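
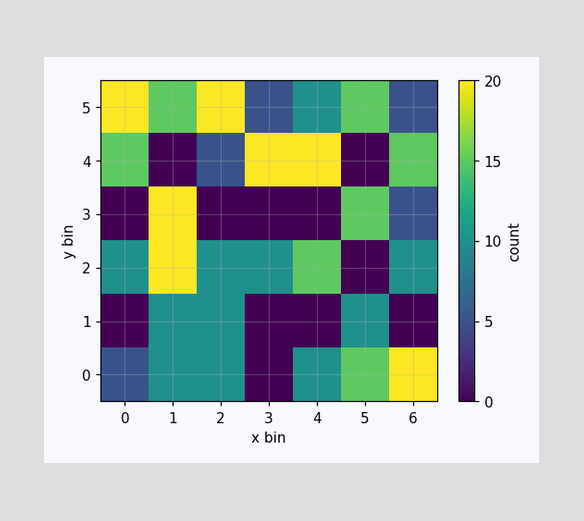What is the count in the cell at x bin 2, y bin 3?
0

Matching the cell (2, 3) against the colorbar gives 0.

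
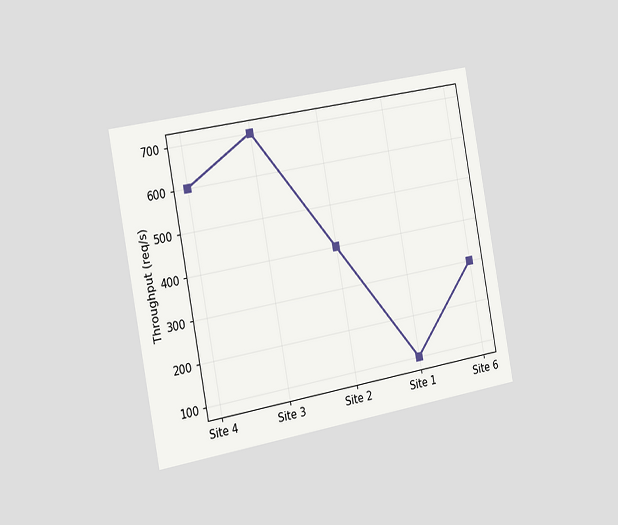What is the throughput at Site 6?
300req/s

The chart is tilted about 10° counter-clockwise and viewed slightly from the left. At Site 6, the line is at 300req/s.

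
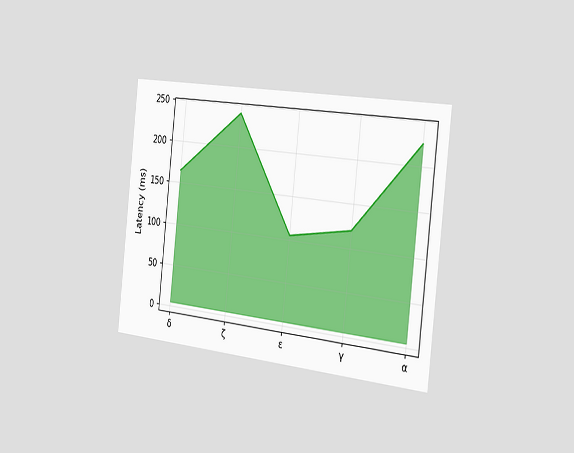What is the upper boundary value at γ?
120ms

The chart is tilted about 6° clockwise and viewed slightly from the right. At γ the upper boundary is at 120ms.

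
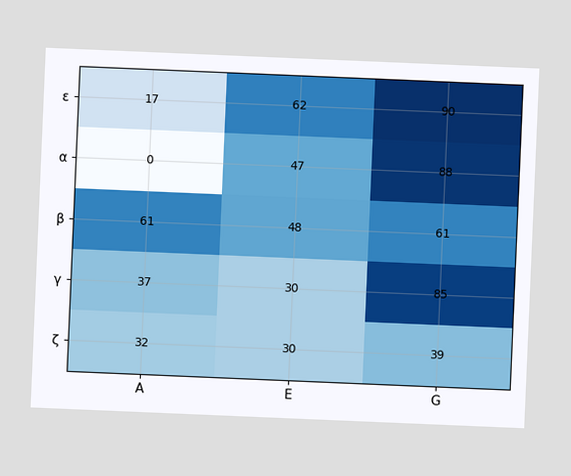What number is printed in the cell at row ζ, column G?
The chart is tilted about 2° clockwise. The (ζ, G) cell reads 39.

39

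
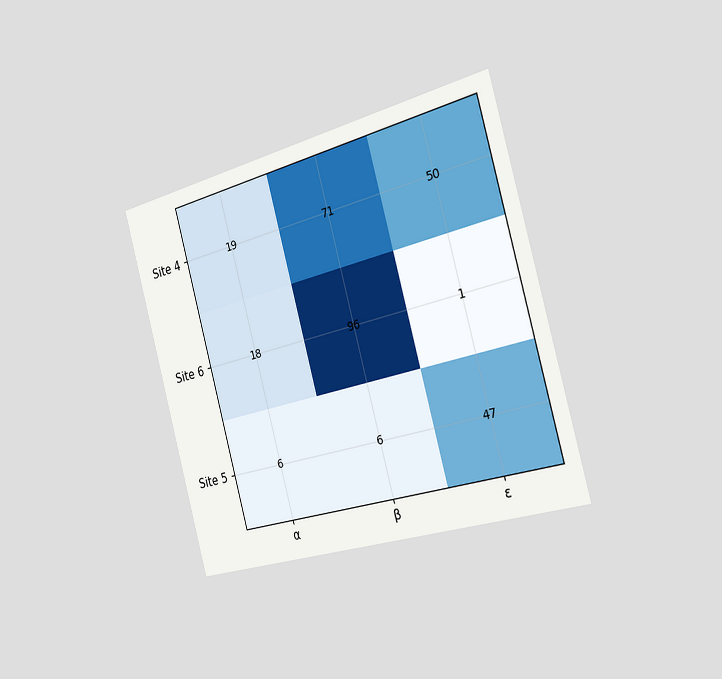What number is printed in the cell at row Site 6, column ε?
The chart is tilted about 15° counter-clockwise and viewed slightly from the right. The (Site 6, ε) cell reads 1.

1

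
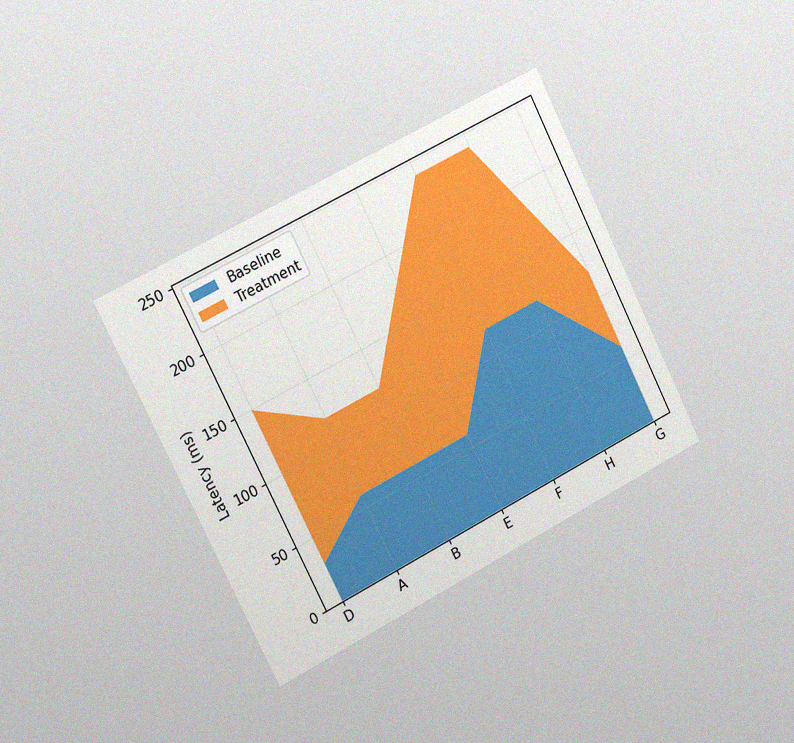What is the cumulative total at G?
120ms

The chart is tilted about 27° counter-clockwise and viewed slightly from the left, with some photo noise. The stacked total at G reaches 120ms.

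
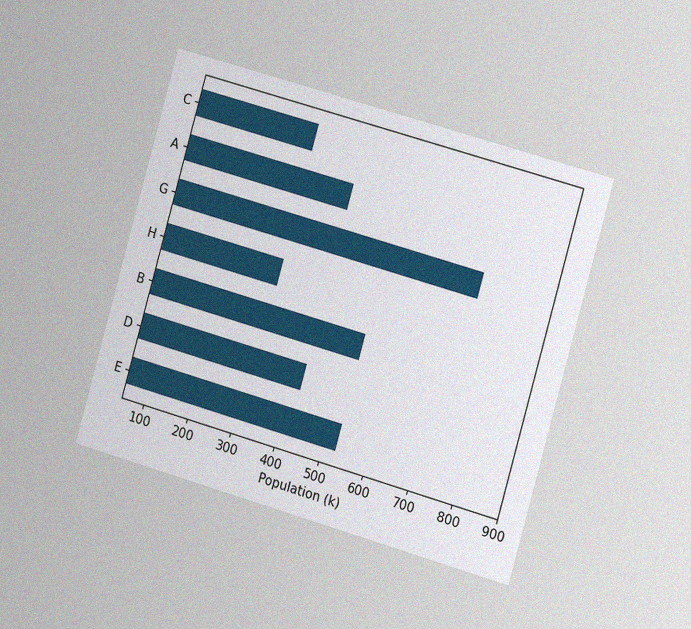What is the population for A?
The chart is tilted about 16° clockwise and viewed at a slight angle, with some photo noise. Reading along the chart's x-axis, the A bar reaches 424k.

424k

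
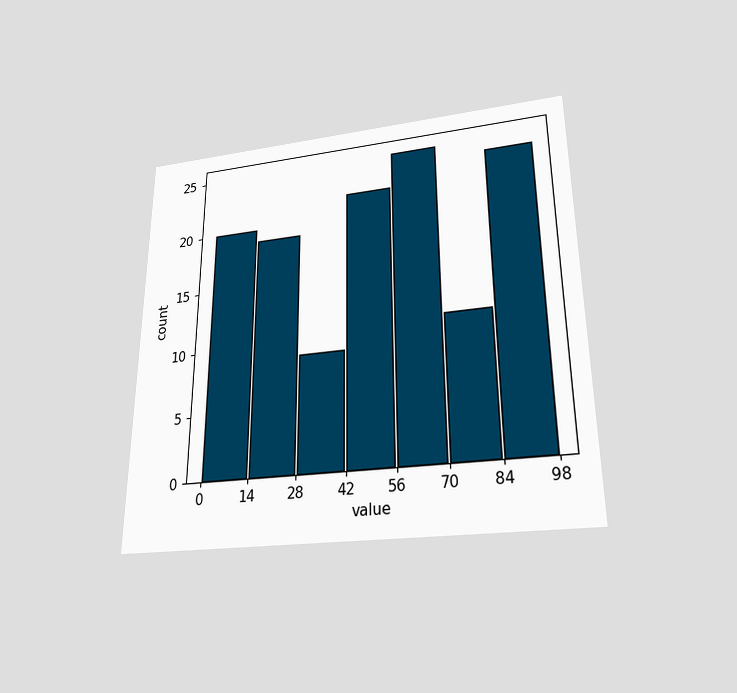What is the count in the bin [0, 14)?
20

The chart is viewed slightly from below. The [0, 14) bin has height 20.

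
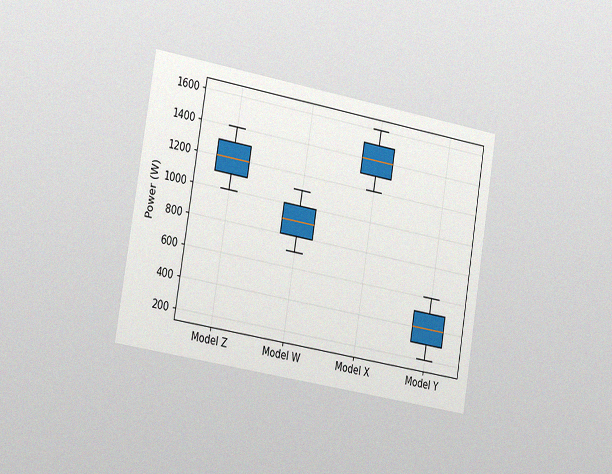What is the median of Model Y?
400W

The chart is tilted about 9° clockwise and viewed slightly from the left, with some photo noise. The median line in the Model Y box sits at 400W.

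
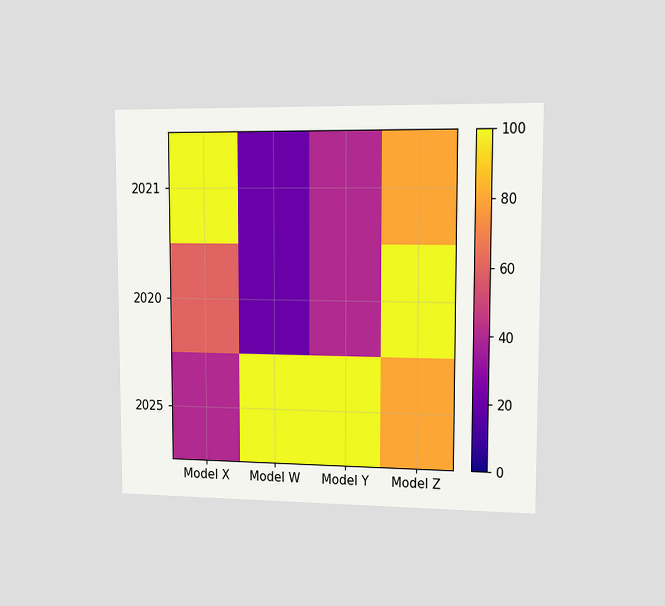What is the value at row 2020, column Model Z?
The chart is viewed slightly from the right. Matching cell (2020, Model Z) against the colorbar gives 100.

100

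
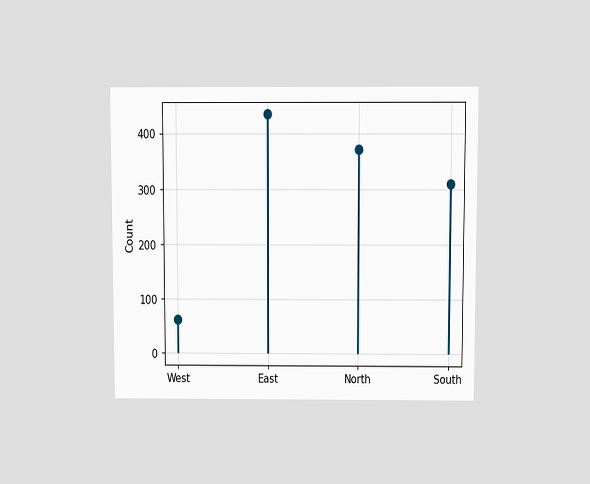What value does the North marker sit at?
The chart is viewed slightly from above. The North marker sits at 372.

372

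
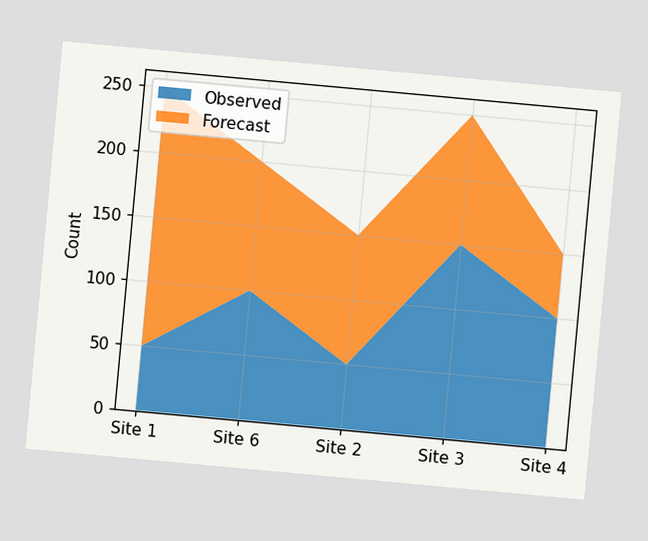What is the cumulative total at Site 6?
200

The chart is tilted about 5° clockwise. The stacked total at Site 6 reaches 200.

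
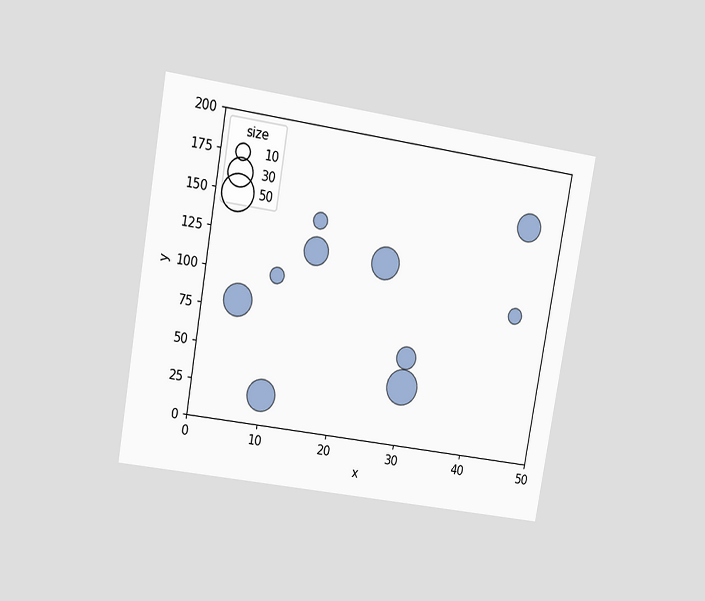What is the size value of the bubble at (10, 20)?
40

The chart is tilted about 10° clockwise and viewed at a slight angle. Matching the bubble at (10, 20) against the size legend gives 40.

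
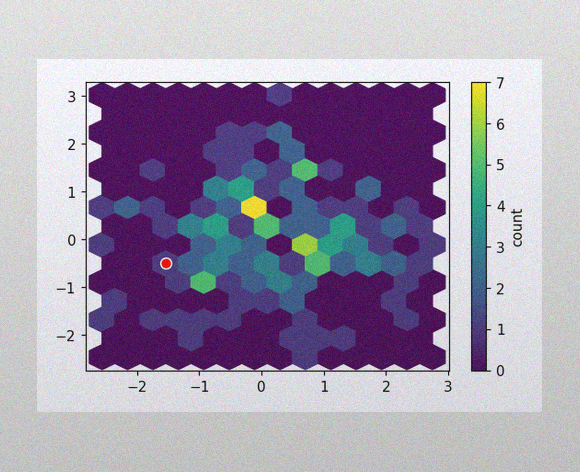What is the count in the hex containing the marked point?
The image has some photo noise and uneven lighting. The marked hex reads 1 on the colorbar.

1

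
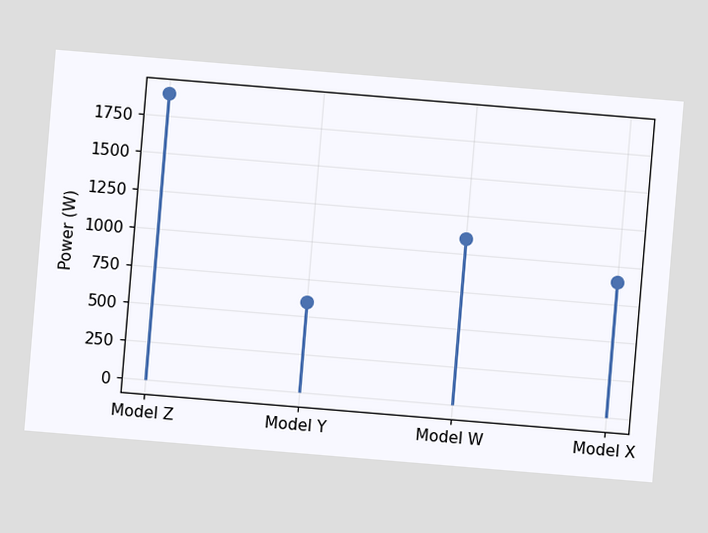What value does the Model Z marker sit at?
1900W

The chart is tilted about 5° clockwise. The Model Z marker sits at 1900W.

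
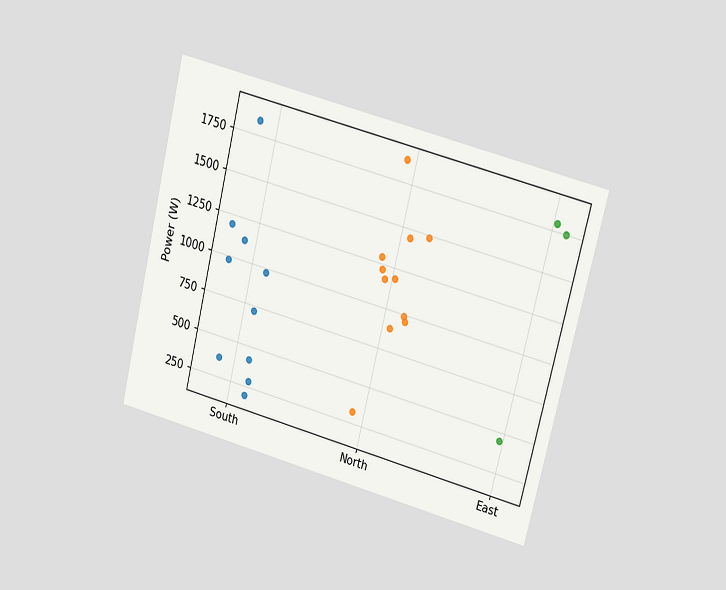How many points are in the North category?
The chart is tilted about 14° clockwise and viewed at a slight angle. Counting the markers in the North column gives 11.

11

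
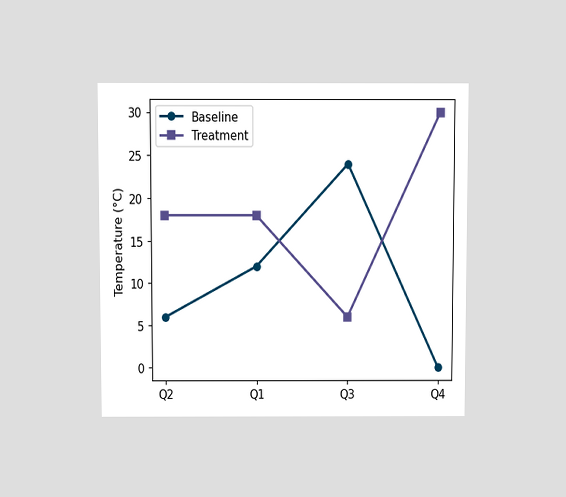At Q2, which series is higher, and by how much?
The chart is viewed at a slight angle. At Q2, Treatment sits above the other line by 12°C.

Treatment, by 12°C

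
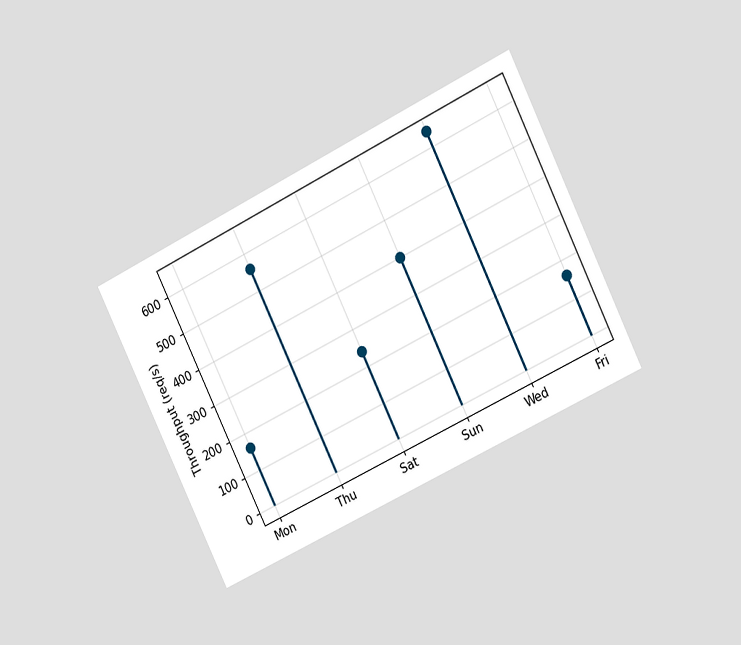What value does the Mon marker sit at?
The chart is tilted about 26° counter-clockwise and viewed slightly from the right. The Mon marker sits at 160req/s.

160req/s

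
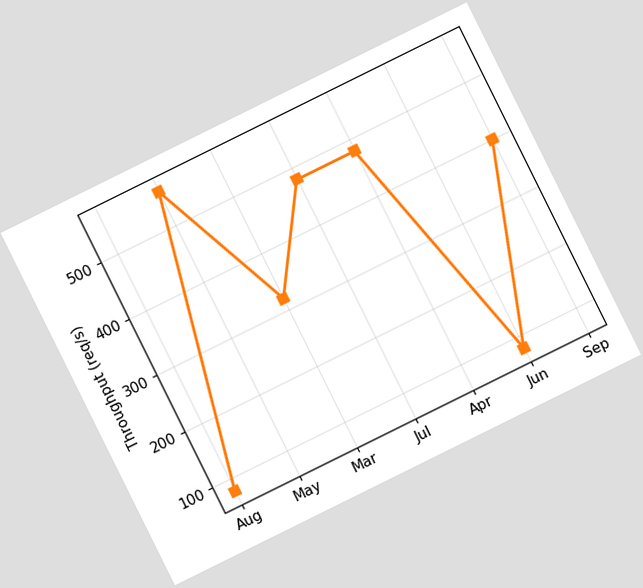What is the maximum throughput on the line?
560req/s

The chart is tilted about 26° counter-clockwise. The highest point is at May, and reading across to the y-axis gives 560req/s.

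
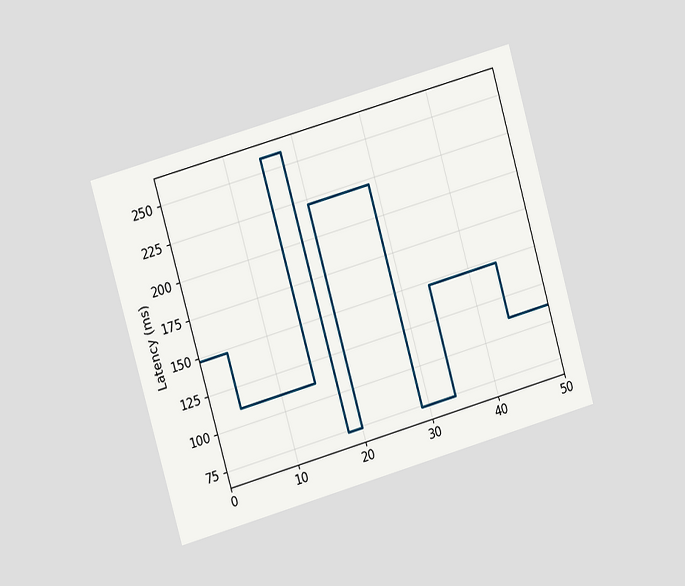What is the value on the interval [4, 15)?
The chart is tilted about 16° counter-clockwise and viewed slightly from the left. On [4, 15) the step sits at 111ms.

111ms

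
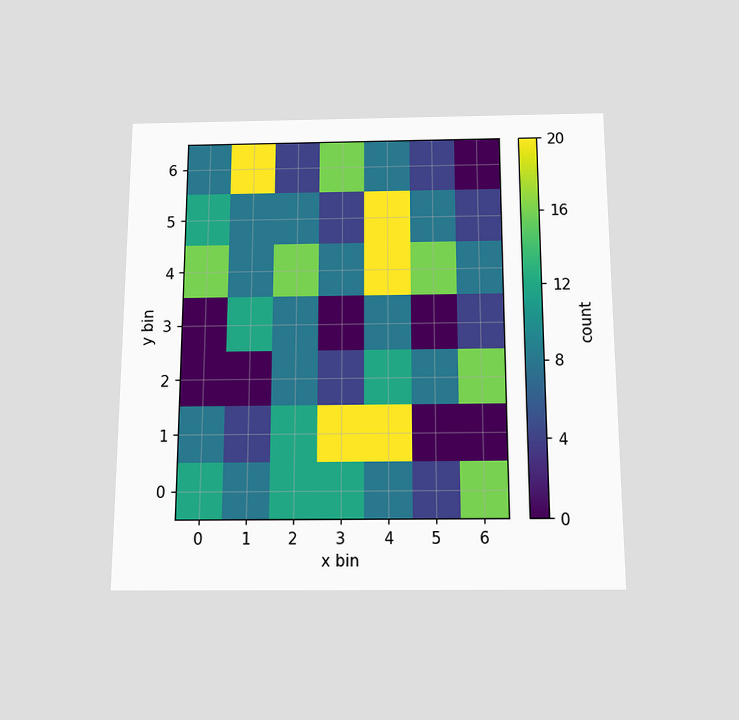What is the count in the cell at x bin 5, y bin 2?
8

The chart is viewed slightly from below. Matching the cell (5, 2) against the colorbar gives 8.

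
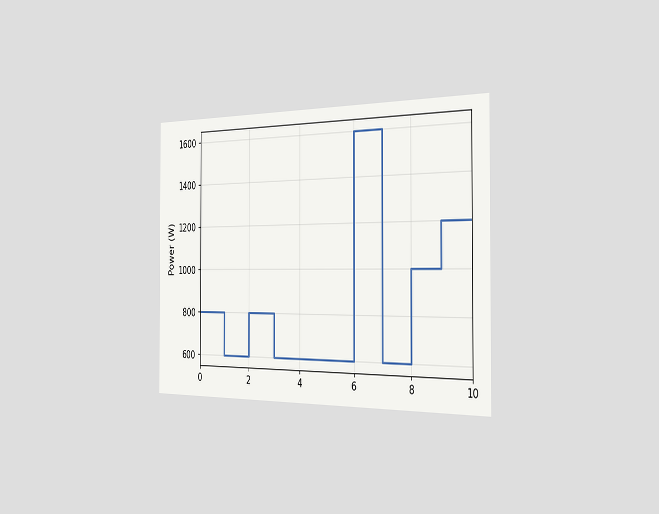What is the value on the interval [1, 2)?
The chart is viewed slightly from the right. On [1, 2) the step sits at 600W.

600W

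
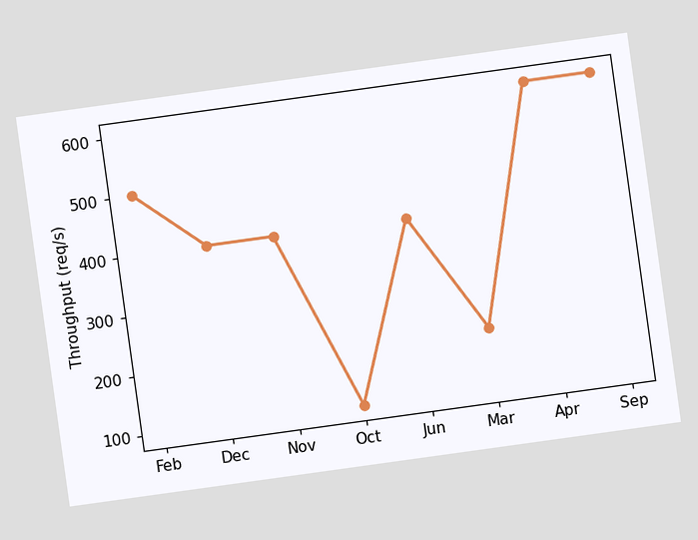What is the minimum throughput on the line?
The chart is tilted about 8° counter-clockwise. The lowest point is at Oct, and reading across to the y-axis gives 100req/s.

100req/s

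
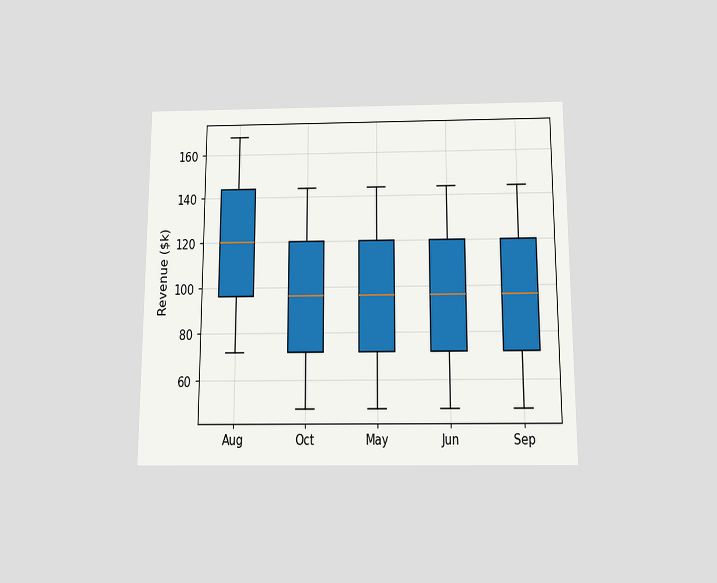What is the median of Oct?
The chart is viewed slightly from below. The median line in the Oct box sits at $96k.

$96k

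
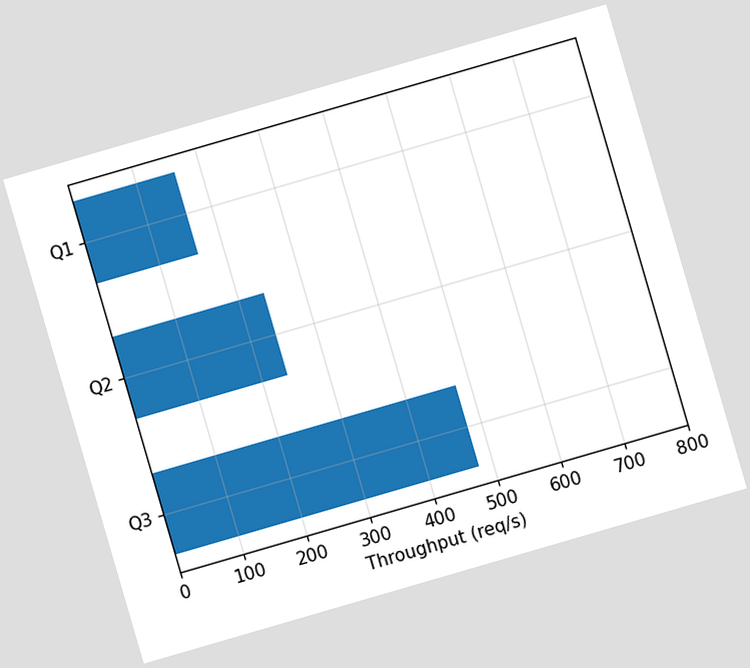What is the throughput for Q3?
The chart is tilted about 16° counter-clockwise. Reading along the chart's x-axis, the Q3 bar reaches 480req/s.

480req/s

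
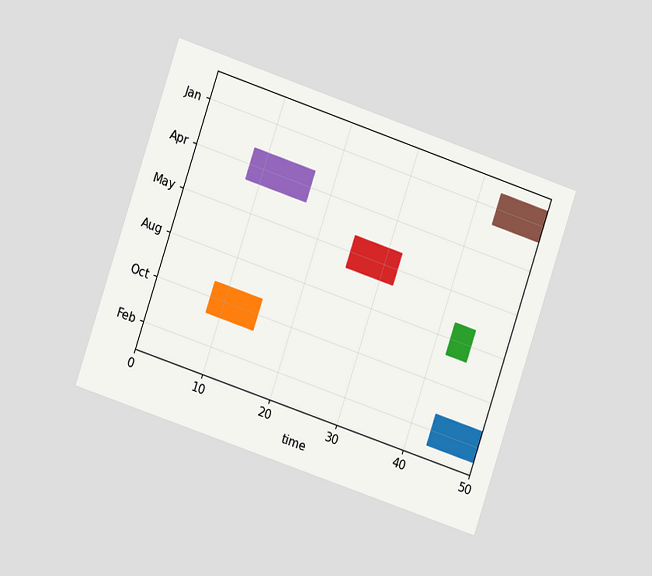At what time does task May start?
25

The chart is tilted about 19° clockwise and viewed at a slight angle. The May bar begins at t=25.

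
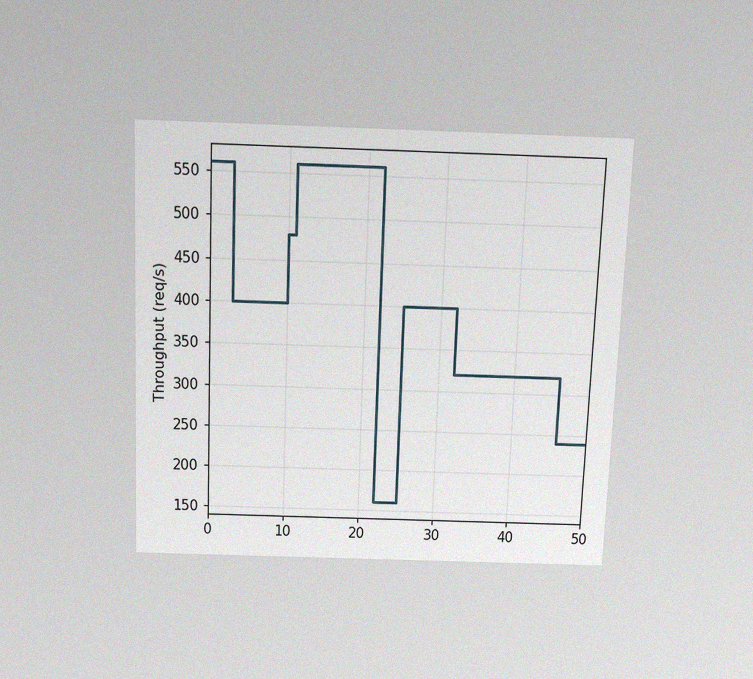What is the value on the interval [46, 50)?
The chart is tilted about 2° clockwise and viewed slightly from above, with some photo noise. On [46, 50) the step sits at 240req/s.

240req/s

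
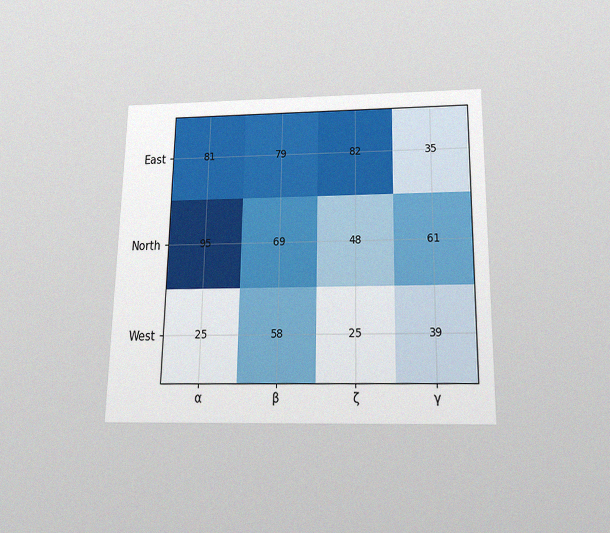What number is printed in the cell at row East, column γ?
The chart is viewed slightly from below, with some photo noise. The (East, γ) cell reads 35.

35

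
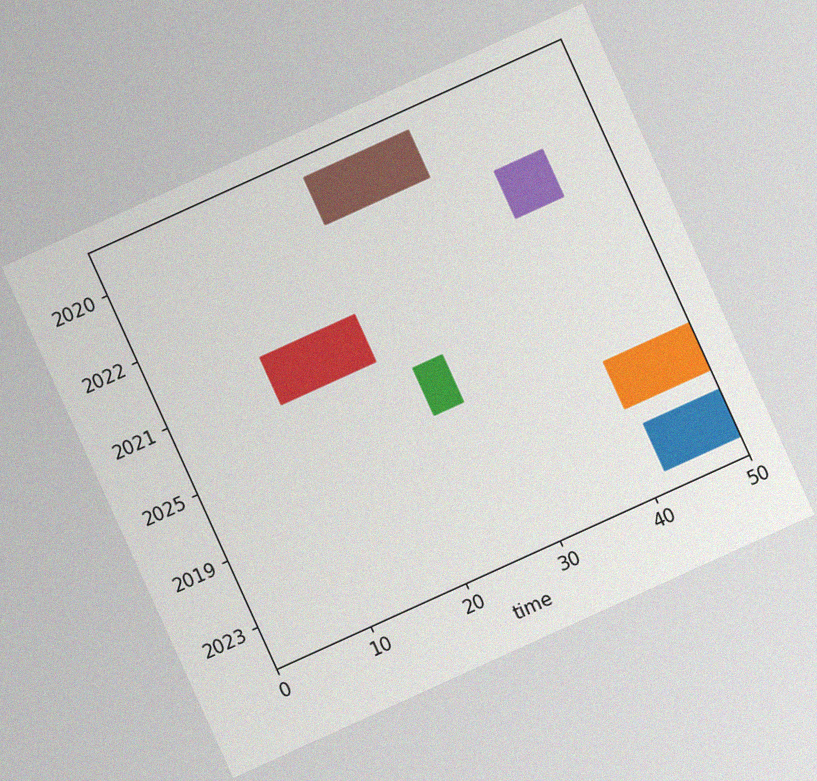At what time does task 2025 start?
24

The chart is tilted about 24° counter-clockwise, with some photo noise. The 2025 bar begins at t=24.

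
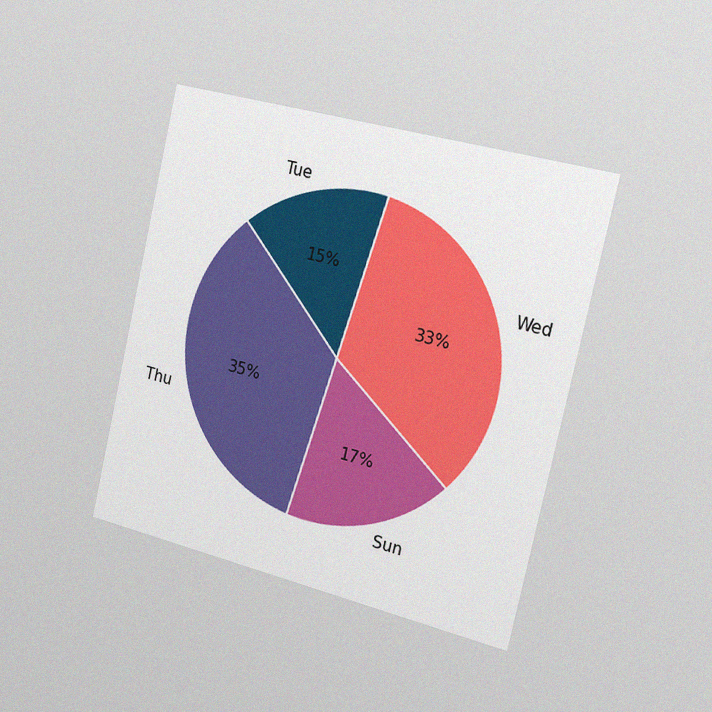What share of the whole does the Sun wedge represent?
17%

The chart is tilted about 13° clockwise and viewed slightly from the right, with some photo noise. The Sun slice takes up 17% of the pie.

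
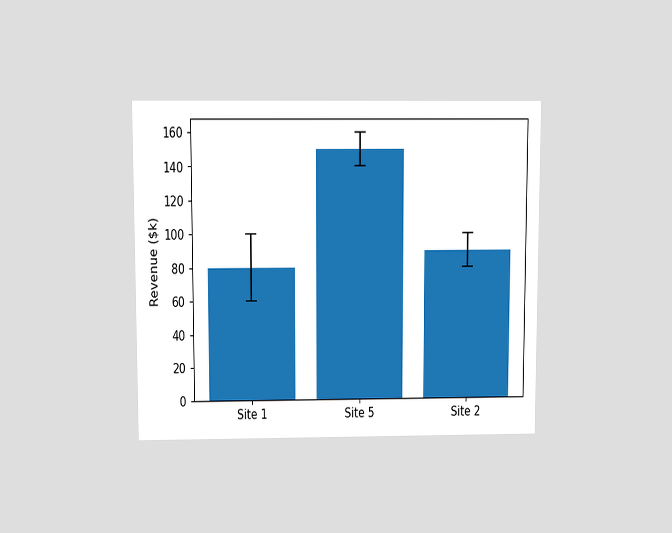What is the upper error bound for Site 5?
$160k

The chart is viewed slightly from above. The Site 5 bar's upper whisker reaches $160k.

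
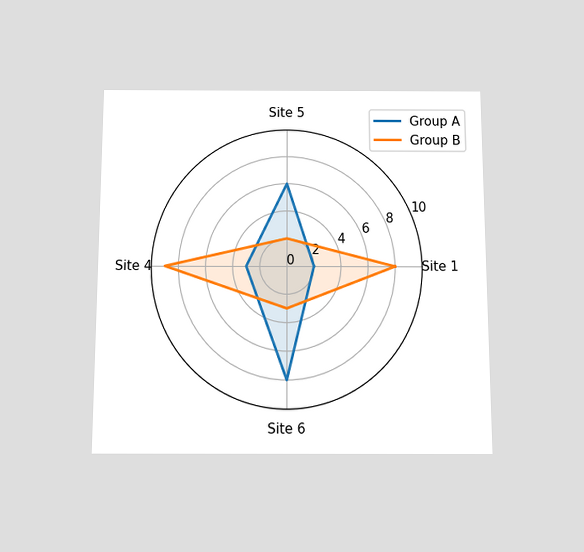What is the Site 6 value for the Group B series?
3

The chart is viewed slightly from below. On the Site 6 axis, Group B reaches 3.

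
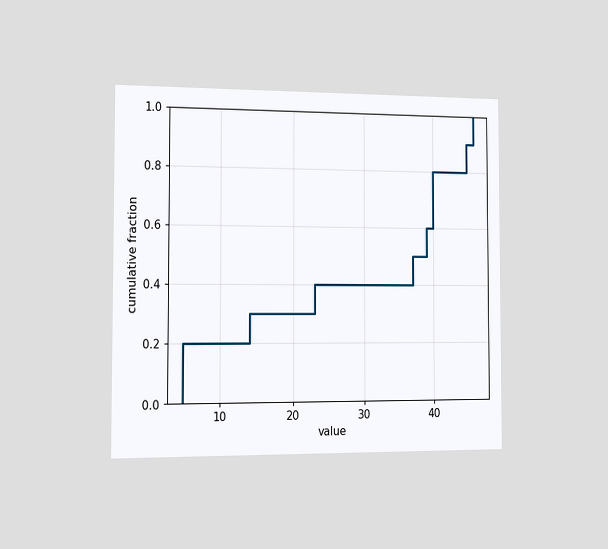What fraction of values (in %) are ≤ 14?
The chart is viewed slightly from the left. At x=14 the ECDF step is at 30%.

30%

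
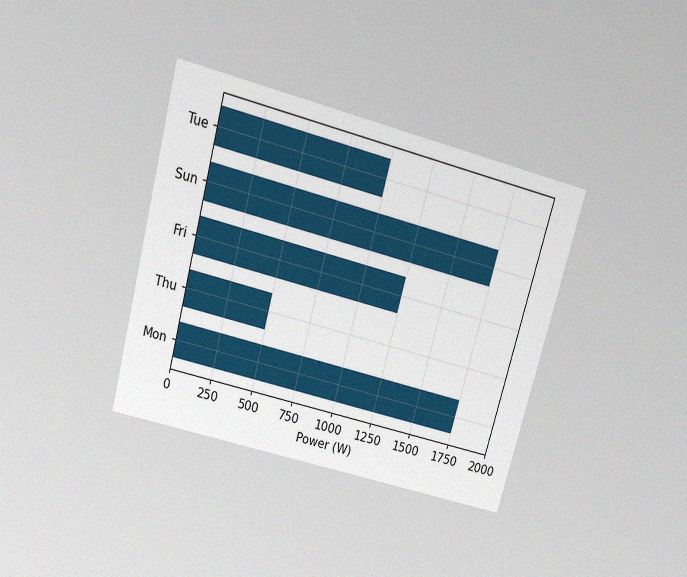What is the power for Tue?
The chart is tilted about 15° clockwise and viewed slightly from above, with some photo noise. Reading along the chart's x-axis, the Tue bar reaches 1000W.

1000W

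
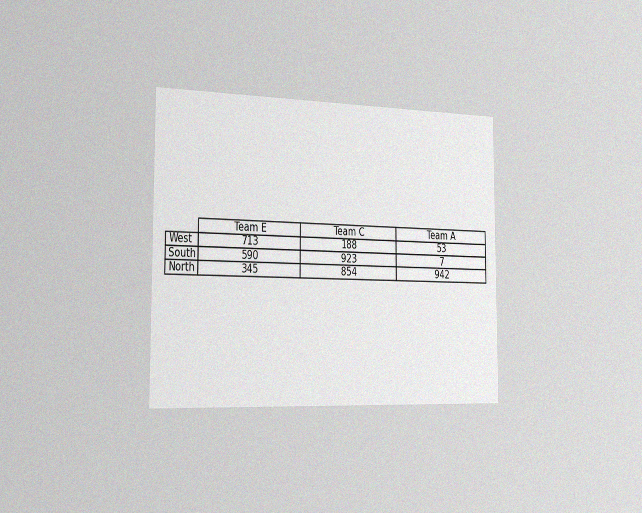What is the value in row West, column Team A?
53

The chart is viewed slightly from the left, with some photo noise. The (West, Team A) cell reads 53.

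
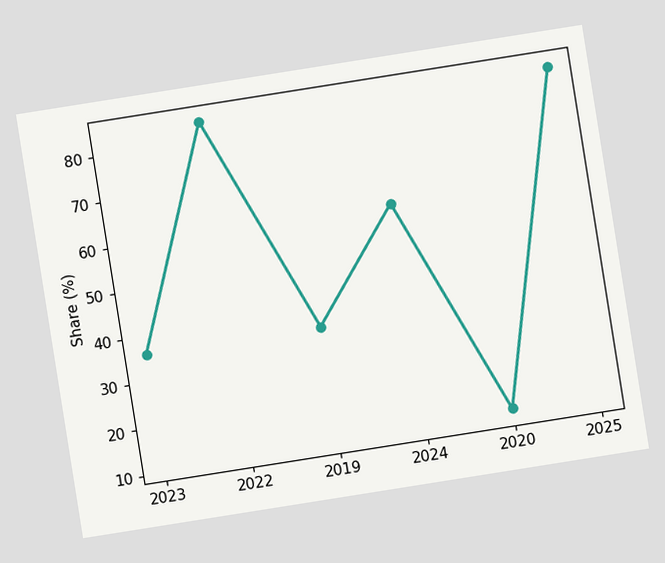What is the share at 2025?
84%

The chart is tilted about 9° counter-clockwise. At 2025, the line is at 84%.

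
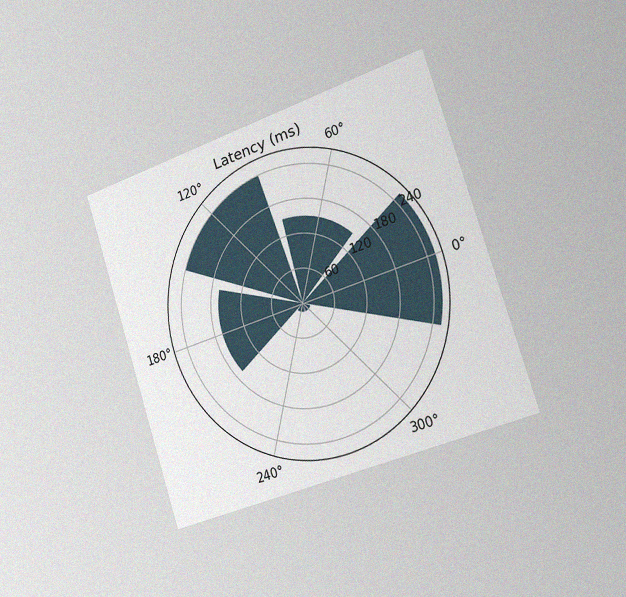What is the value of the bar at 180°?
165ms

The chart is tilted about 18° counter-clockwise and viewed slightly from the right, with some photo noise. The bar at 180° reaches 165ms on the radial axis.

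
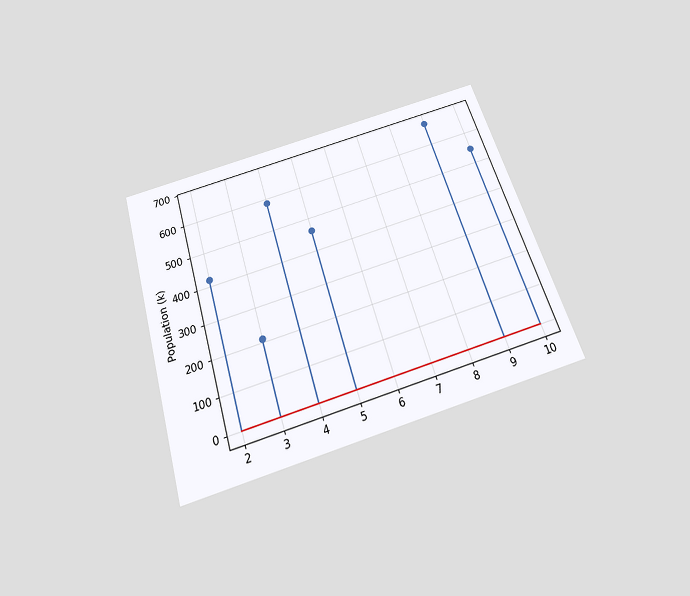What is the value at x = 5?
462k

The chart is tilted about 17° counter-clockwise and viewed slightly from below. The stem at x=5 reaches 462k.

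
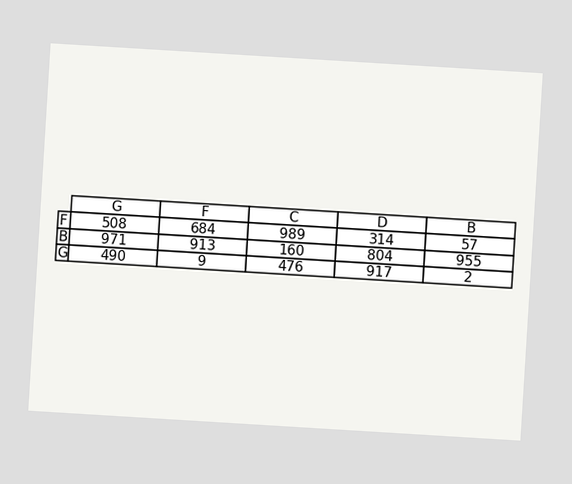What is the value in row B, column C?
The chart is tilted about 3° clockwise. The (B, C) cell reads 160.

160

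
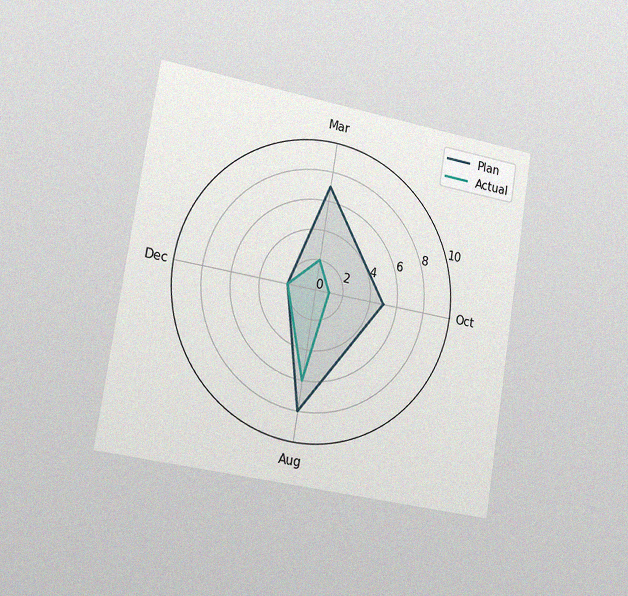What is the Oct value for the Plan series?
5

The chart is tilted about 9° clockwise and viewed slightly from the left, with some photo noise. On the Oct axis, Plan reaches 5.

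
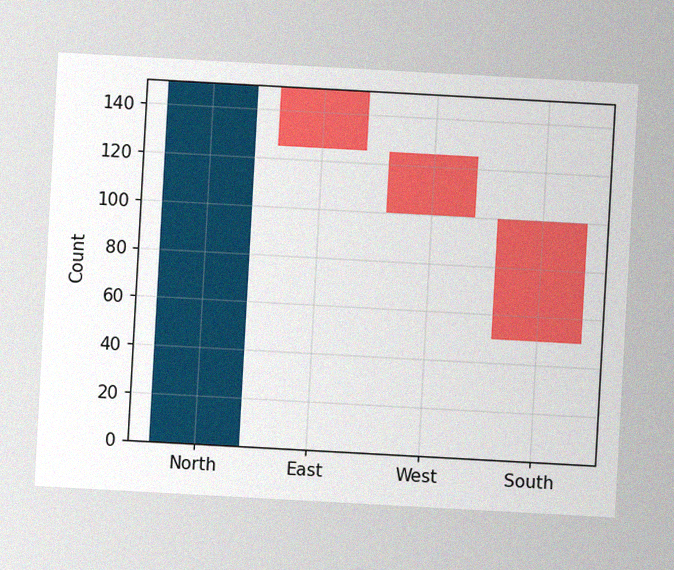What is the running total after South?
The chart is tilted about 3° clockwise, with some photo noise. After South the running total reaches 50.

50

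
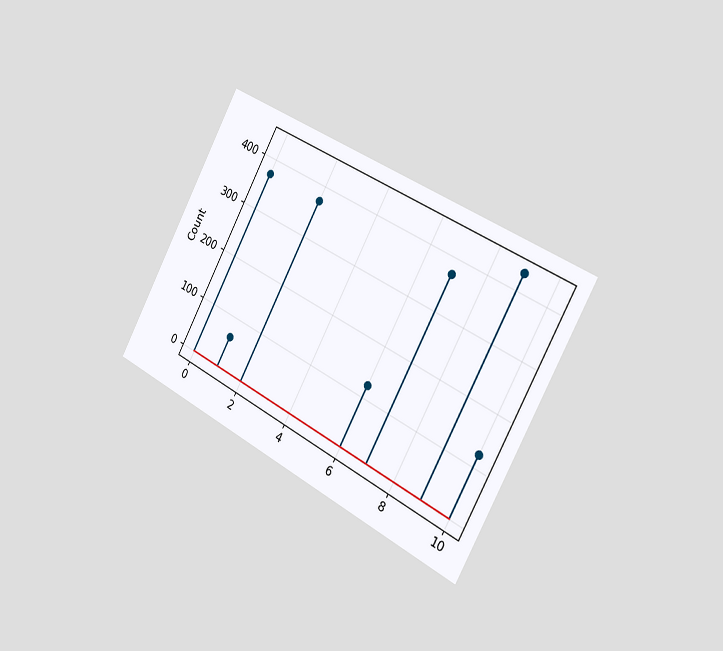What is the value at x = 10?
The chart is tilted about 28° clockwise and viewed slightly from the right. The stem at x=10 reaches 124.

124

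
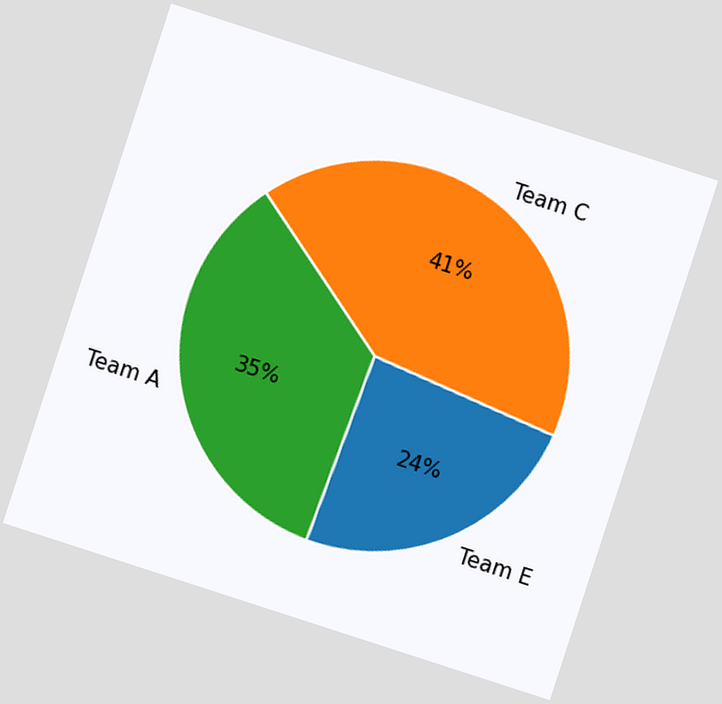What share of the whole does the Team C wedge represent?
The chart is tilted about 18° clockwise. The Team C slice takes up 41% of the pie.

41%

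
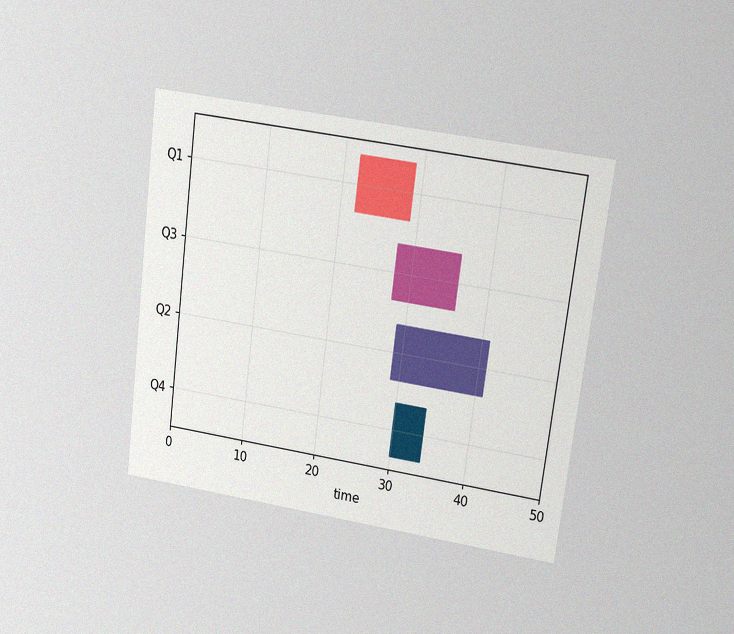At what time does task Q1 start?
22

The chart is tilted about 7° clockwise and viewed at a slight angle, with some photo noise. The Q1 bar begins at t=22.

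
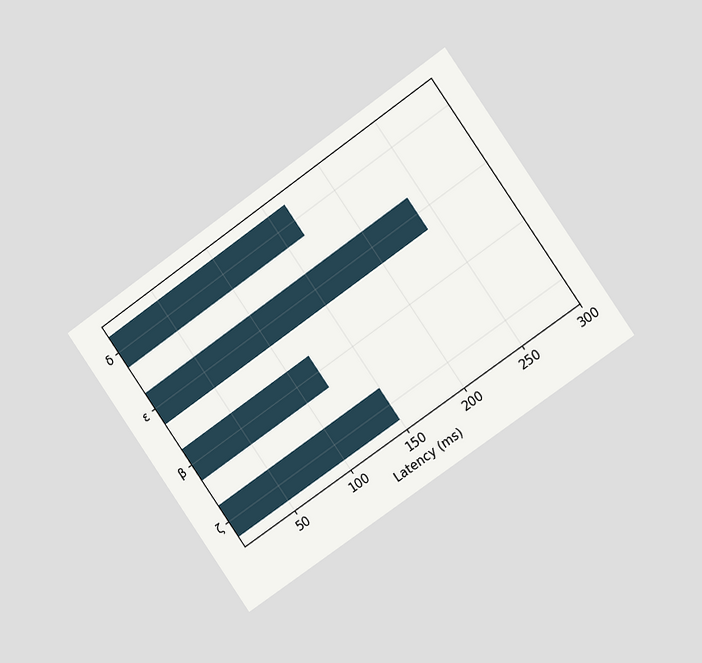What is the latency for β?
120ms

The chart is tilted about 35° counter-clockwise and viewed slightly from the right. Reading along the chart's x-axis, the β bar reaches 120ms.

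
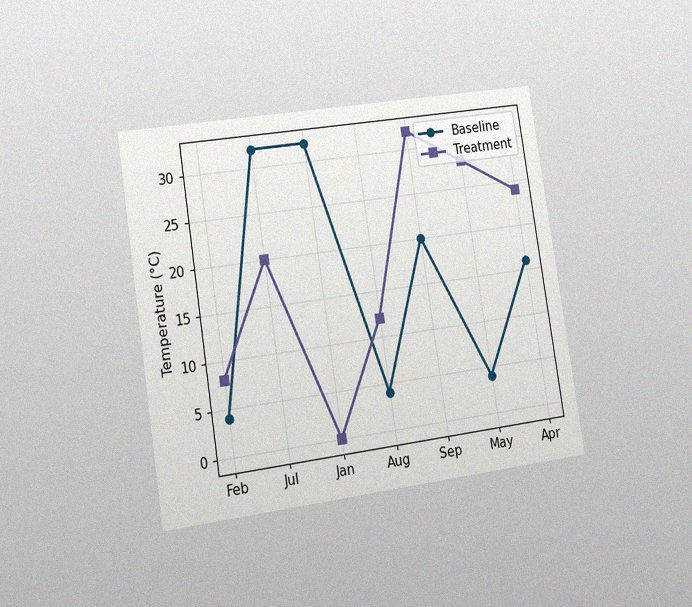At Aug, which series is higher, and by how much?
The chart is tilted about 9° counter-clockwise and viewed slightly from the left, with some photo noise. At Aug, Treatment sits above the other line by 8°C.

Treatment, by 8°C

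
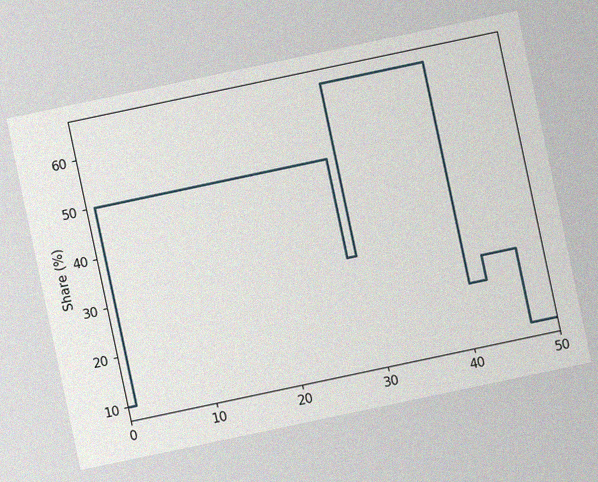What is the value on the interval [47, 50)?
The chart is tilted about 12° counter-clockwise, with some photo noise. On [47, 50) the step sits at 10%.

10%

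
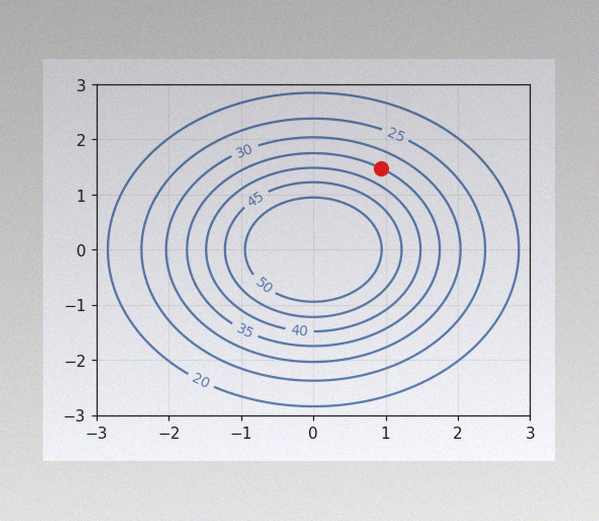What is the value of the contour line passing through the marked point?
35

The image has some photo noise and uneven lighting. The marked point sits on the contour labelled 35.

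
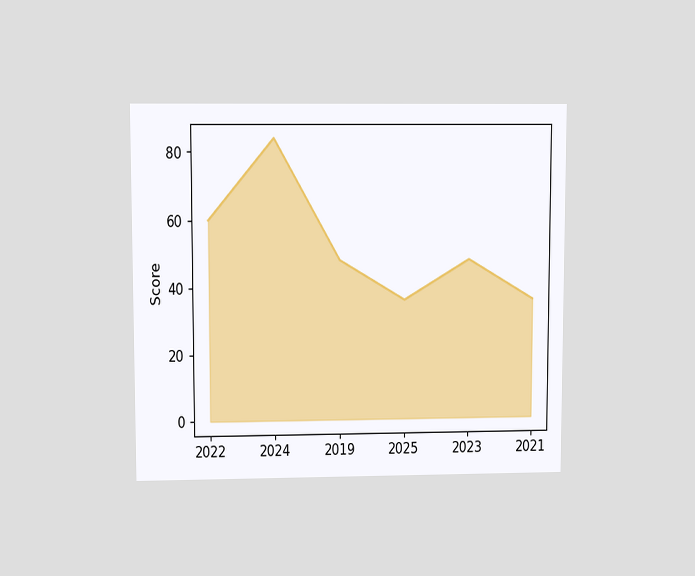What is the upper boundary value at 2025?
36

The chart is viewed at a slight angle. At 2025 the upper boundary is at 36.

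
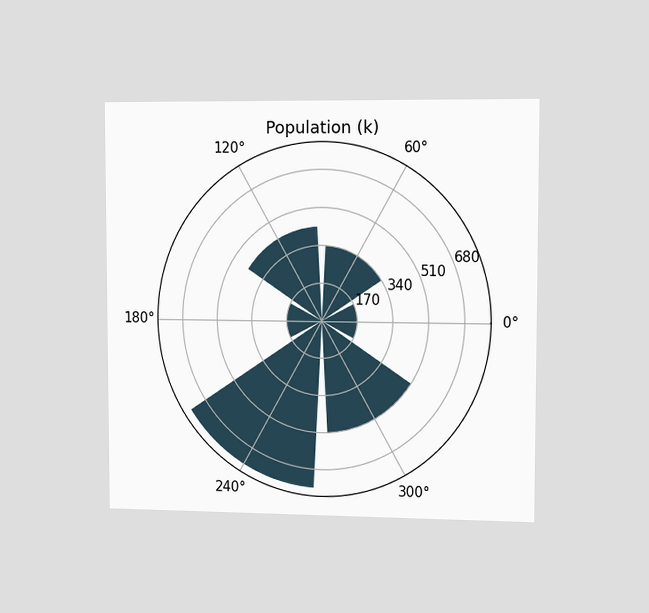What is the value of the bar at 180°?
The chart is viewed slightly from the right. The bar at 180° reaches 170k on the radial axis.

170k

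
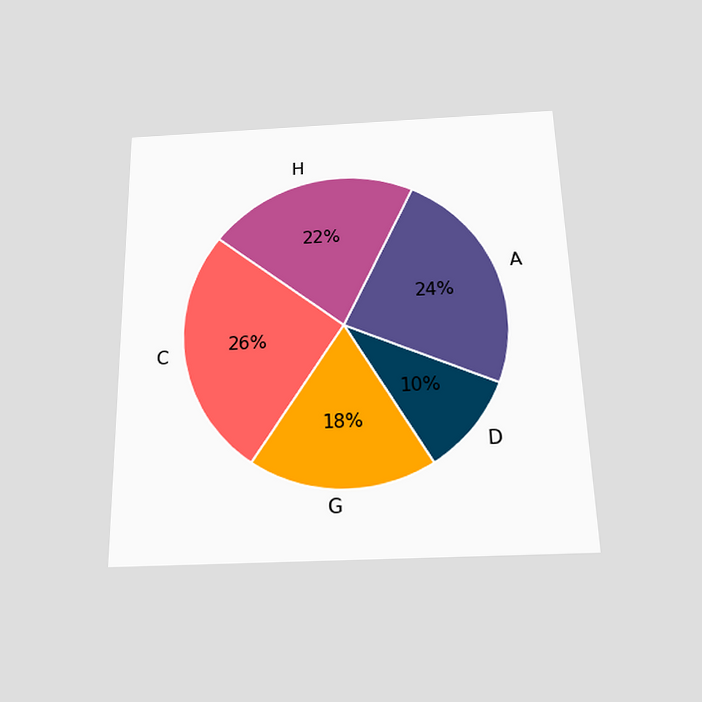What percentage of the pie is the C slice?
26%

The chart is viewed slightly from below. The C slice takes up 26% of the pie.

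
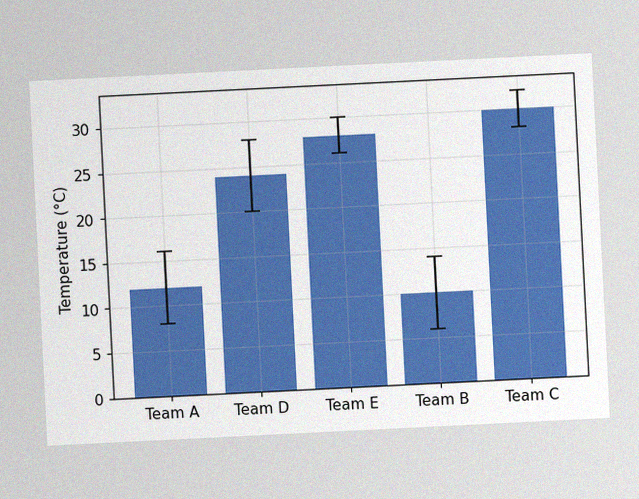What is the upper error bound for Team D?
The chart is tilted about 3° counter-clockwise, with some photo noise. The Team D bar's upper whisker reaches 28°C.

28°C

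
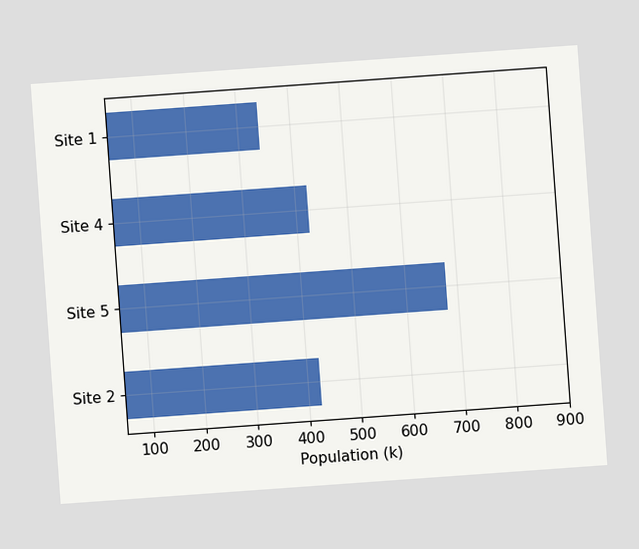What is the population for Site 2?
425k

The chart is tilted about 4° counter-clockwise. Reading along the chart's x-axis, the Site 2 bar reaches 425k.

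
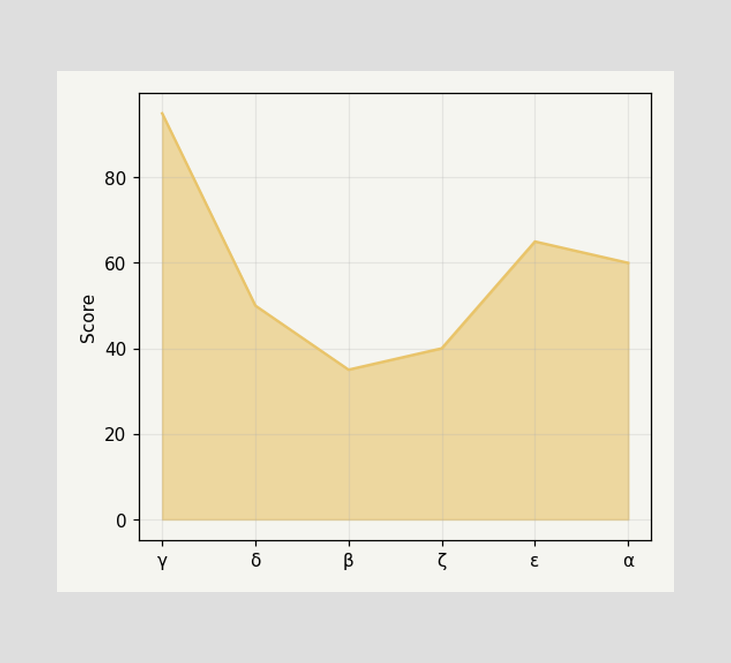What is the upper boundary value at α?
At α the upper boundary is at 60.

60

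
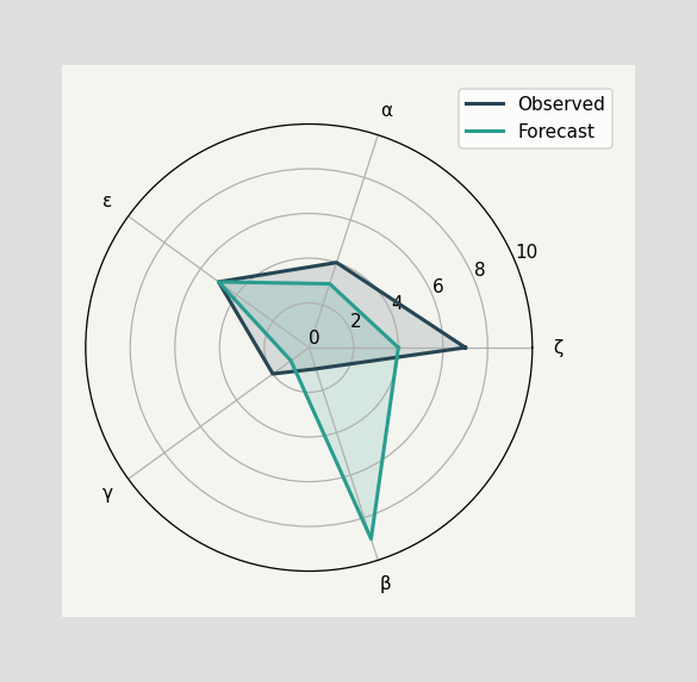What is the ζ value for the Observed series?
On the ζ axis, Observed reaches 7.

7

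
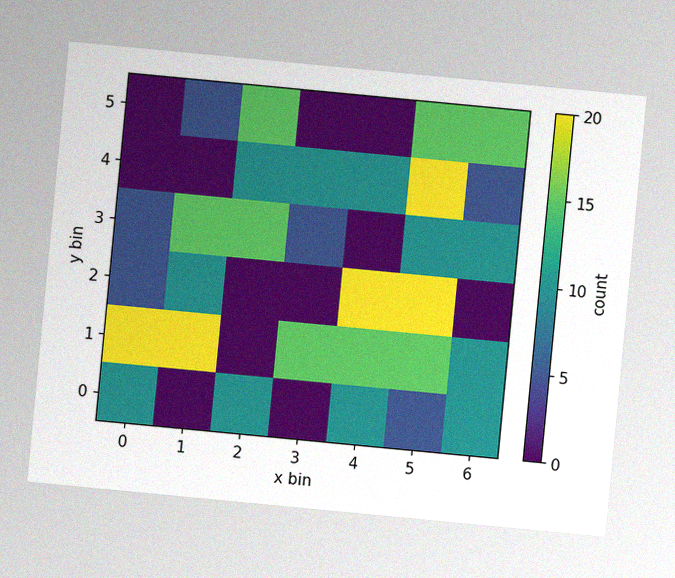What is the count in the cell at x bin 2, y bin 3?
15

The chart is tilted about 5° clockwise, with some photo noise. Matching the cell (2, 3) against the colorbar gives 15.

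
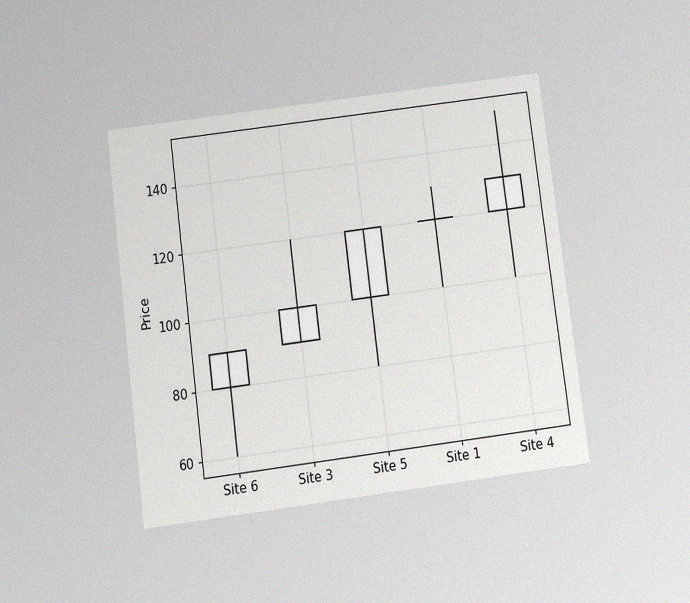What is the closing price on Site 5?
The chart is tilted about 7° counter-clockwise and viewed slightly from below, with some photo noise. The Site 5 candle closes at 120.

120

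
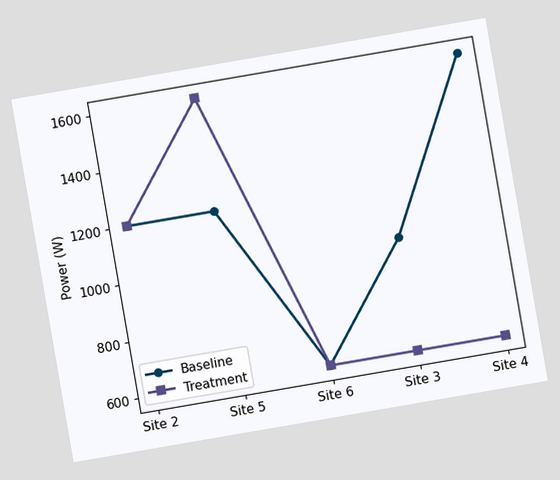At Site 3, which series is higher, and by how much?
Baseline, by 400W

The chart is tilted about 10° counter-clockwise. At Site 3, Baseline sits above the other line by 400W.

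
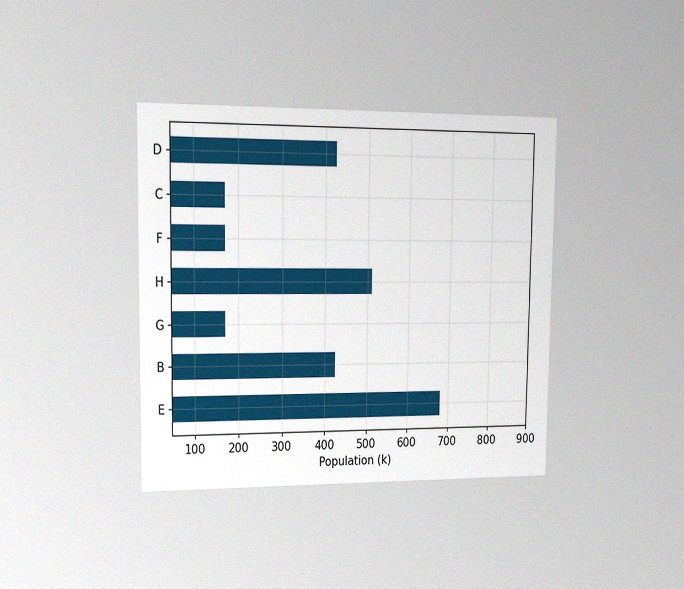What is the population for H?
510k

The chart is viewed slightly from the left, with some photo noise. Reading along the chart's x-axis, the H bar reaches 510k.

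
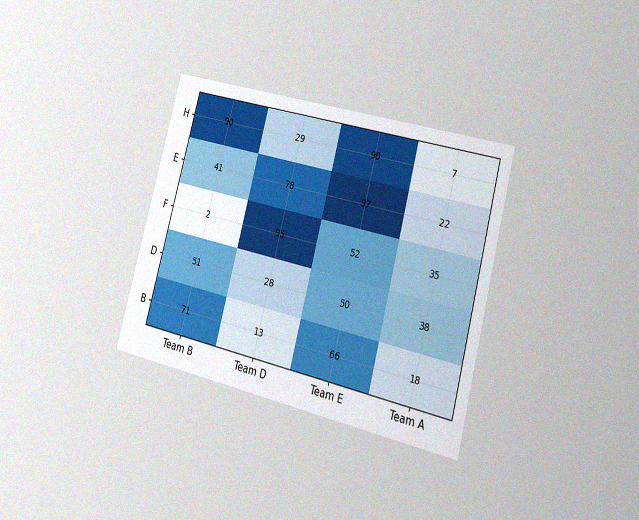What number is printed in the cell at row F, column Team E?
52

The chart is tilted about 15° clockwise and viewed slightly from the right, with some photo noise. The (F, Team E) cell reads 52.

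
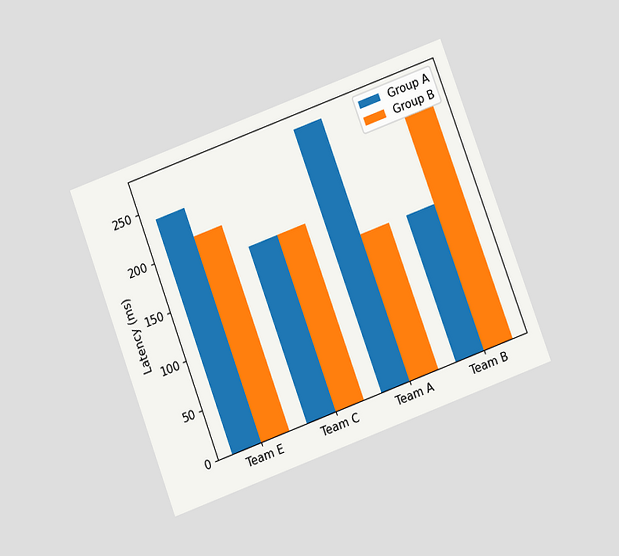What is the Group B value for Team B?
The chart is tilted about 20° counter-clockwise and viewed slightly from below. The Group B bar at Team B reaches 240ms on the y-axis.

240ms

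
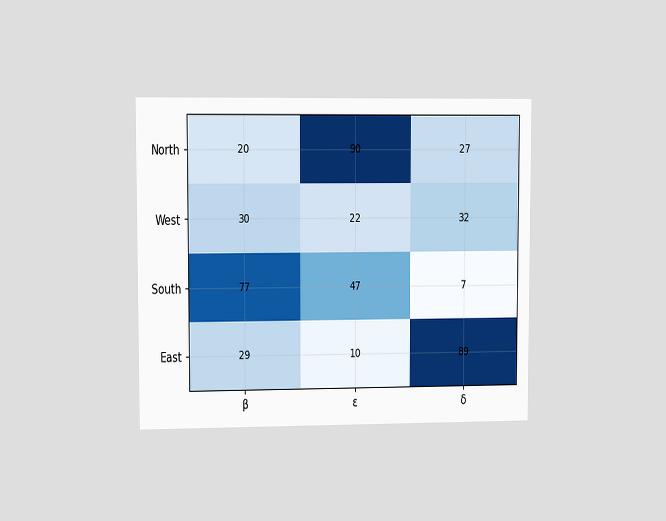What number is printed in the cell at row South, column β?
77

The chart is viewed at a slight angle. The (South, β) cell reads 77.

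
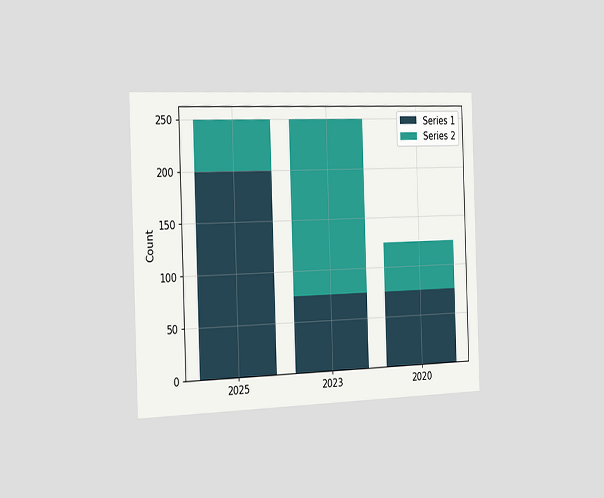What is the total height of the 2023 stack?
The chart is viewed slightly from the left. The 2023 stack's top reaches 250 on the y-axis.

250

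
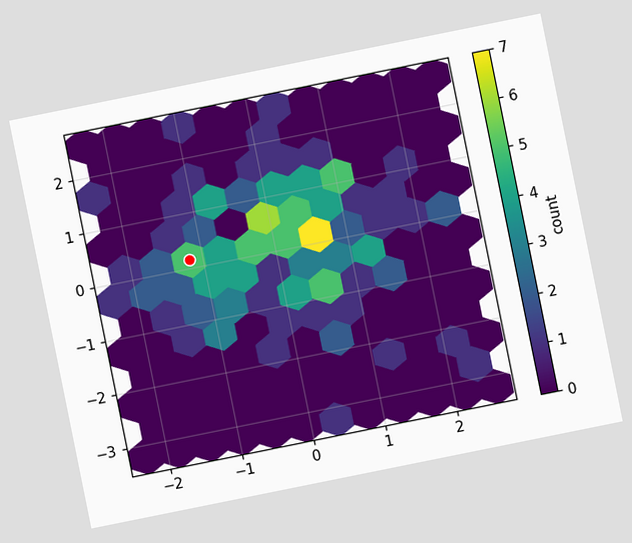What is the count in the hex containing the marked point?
5

The chart is tilted about 11° counter-clockwise. The marked hex reads 5 on the colorbar.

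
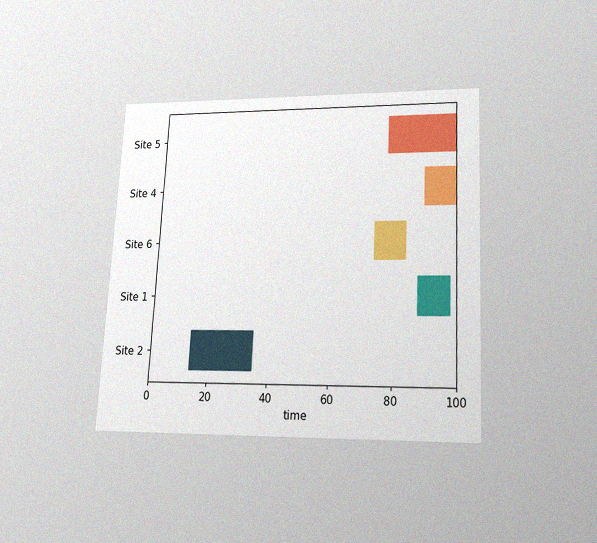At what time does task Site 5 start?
The chart is tilted about 3° clockwise and viewed slightly from below, with some photo noise. The Site 5 bar begins at t=78.

78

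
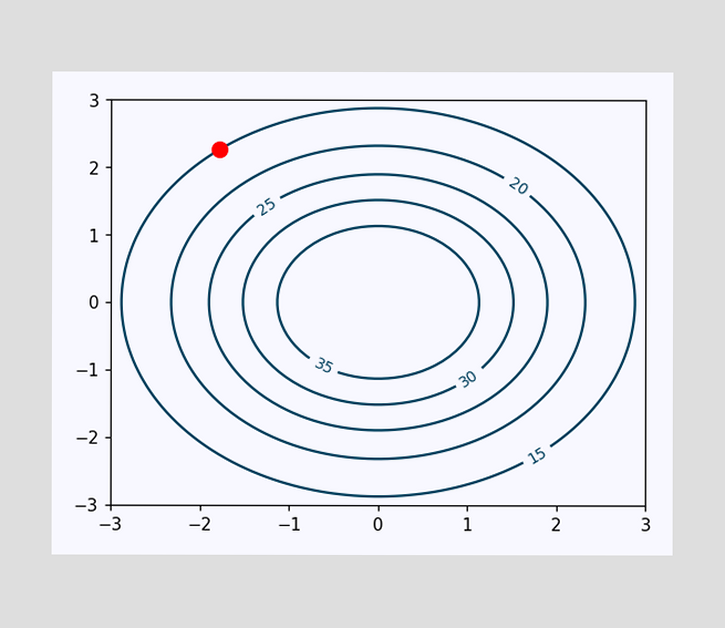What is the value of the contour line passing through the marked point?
15

The marked point sits on the contour labelled 15.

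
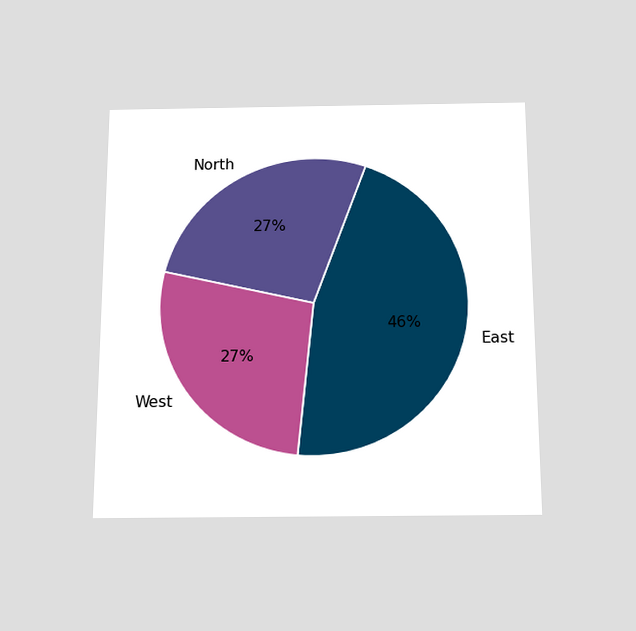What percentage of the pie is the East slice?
46%

The chart is viewed slightly from below. The East slice takes up 46% of the pie.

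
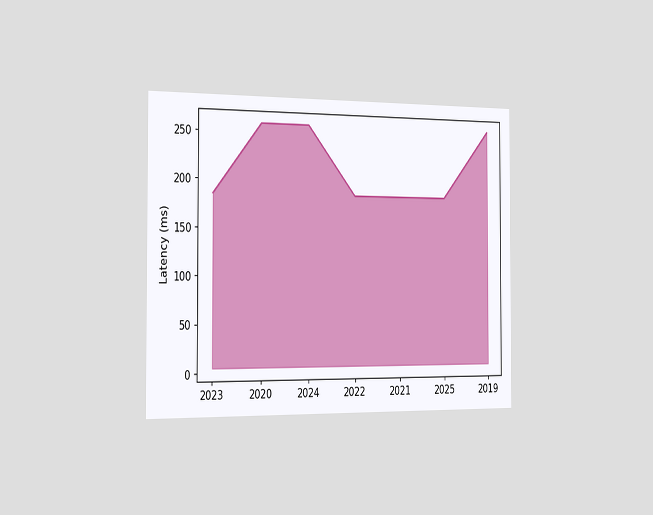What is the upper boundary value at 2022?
The chart is viewed slightly from the left. At 2022 the upper boundary is at 185ms.

185ms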